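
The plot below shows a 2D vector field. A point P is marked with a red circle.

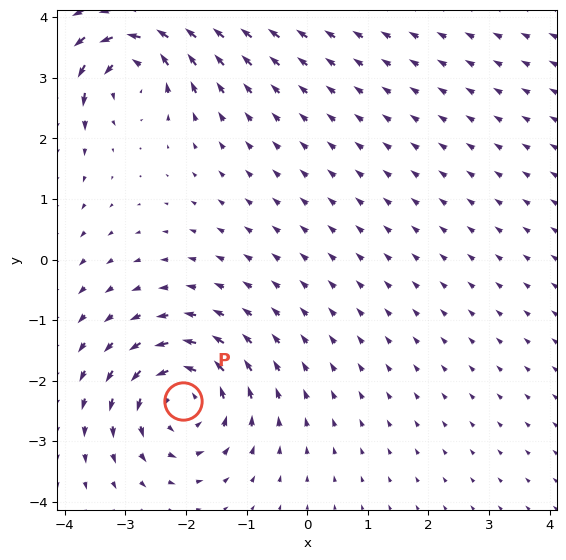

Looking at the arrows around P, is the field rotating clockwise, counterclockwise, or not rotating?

counterclockwise

Near P at (-2.1, -2.3) the arrows circulate counterclockwise. The curl (z-component) there is about +5; positive curl means counterclockwise rotation.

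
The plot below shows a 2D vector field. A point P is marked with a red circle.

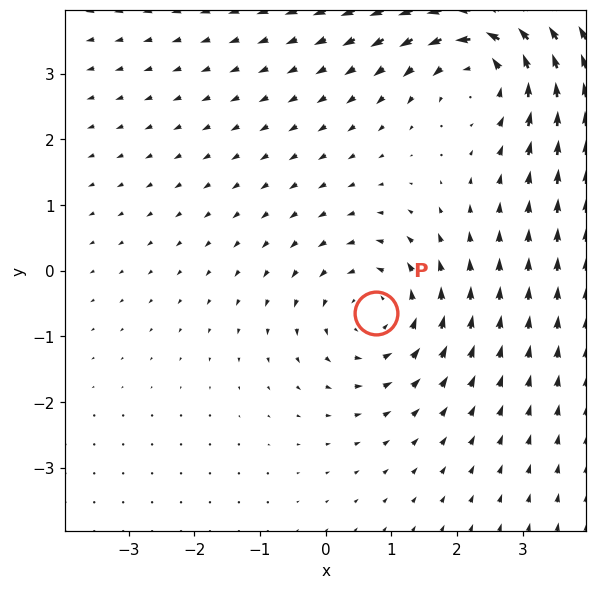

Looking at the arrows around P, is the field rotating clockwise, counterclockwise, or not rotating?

counterclockwise

Near P at (0.8, -0.6) the arrows circulate counterclockwise. The curl (z-component) there is about +3; positive curl means counterclockwise rotation.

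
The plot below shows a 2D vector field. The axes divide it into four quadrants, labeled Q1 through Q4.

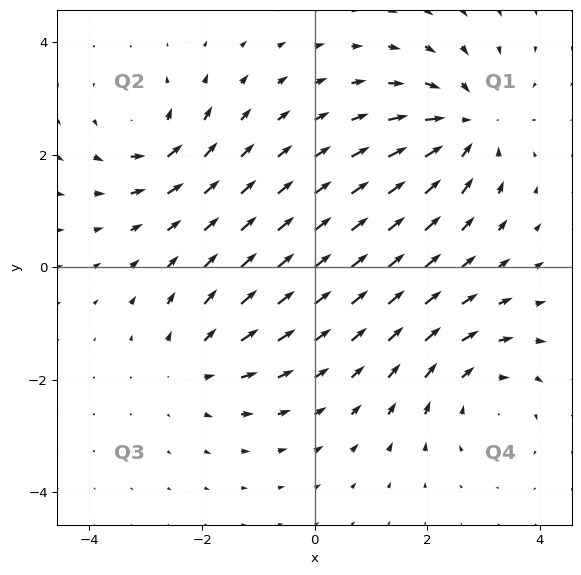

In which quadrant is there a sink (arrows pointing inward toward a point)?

Q1

The sink sits at approximately (2.7, 2.5), which lies in quadrant Q1. The divergence there is about -4, negative as expected for a sink.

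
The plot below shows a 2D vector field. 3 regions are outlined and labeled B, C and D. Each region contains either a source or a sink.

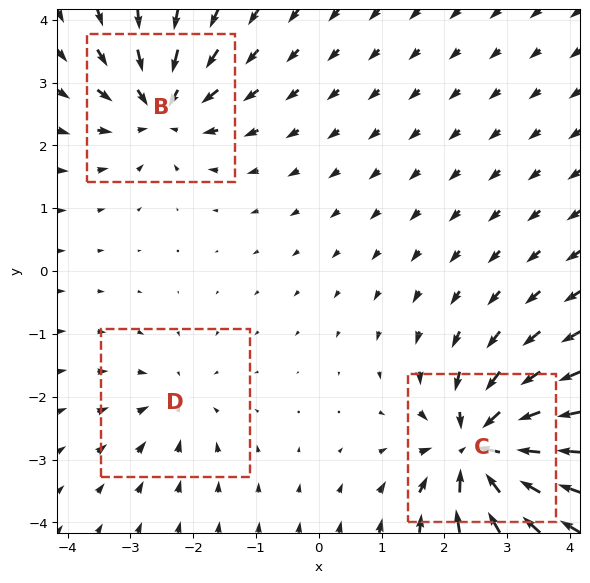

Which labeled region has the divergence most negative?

C

Divergence at each region's feature centre — B: about -4, C: about -6, D: about -2. Region C is most negative.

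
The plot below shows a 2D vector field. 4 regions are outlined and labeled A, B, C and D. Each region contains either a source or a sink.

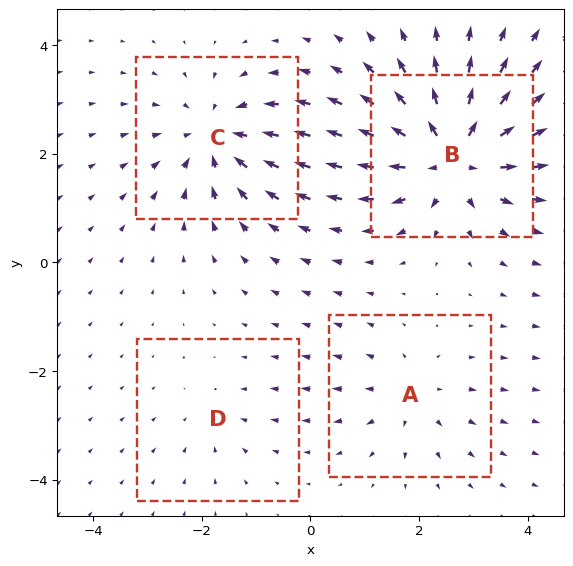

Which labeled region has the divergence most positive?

Divergence at each region's feature centre — A: about +3, B: about +7, C: about -5, D: about -2. Region B is most positive.

B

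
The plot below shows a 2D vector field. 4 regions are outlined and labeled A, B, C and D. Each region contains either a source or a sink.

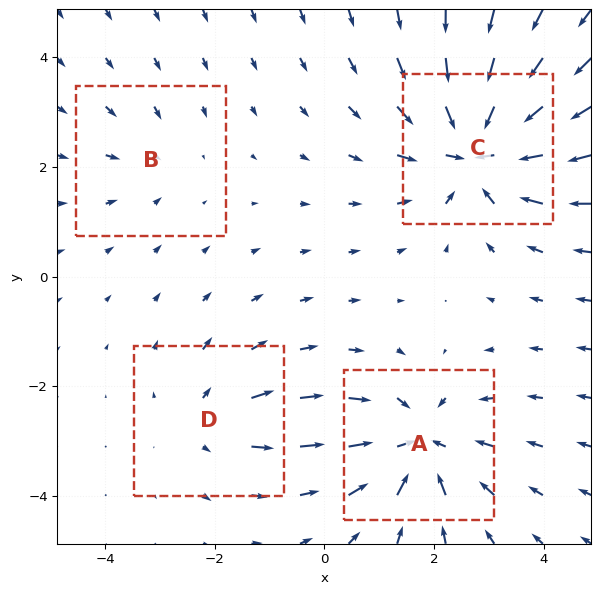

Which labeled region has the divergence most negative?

C

Divergence at each region's feature centre — A: about -5, B: about -2, C: about -7, D: about +3. Region C is most negative.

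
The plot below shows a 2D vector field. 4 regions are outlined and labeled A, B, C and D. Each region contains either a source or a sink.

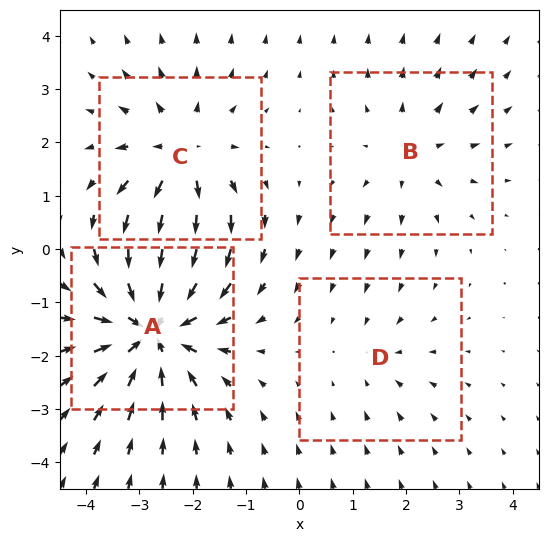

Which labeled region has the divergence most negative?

Divergence at each region's feature centre — A: about -7, B: about +3, C: about +5, D: about -2. Region A is most negative.

A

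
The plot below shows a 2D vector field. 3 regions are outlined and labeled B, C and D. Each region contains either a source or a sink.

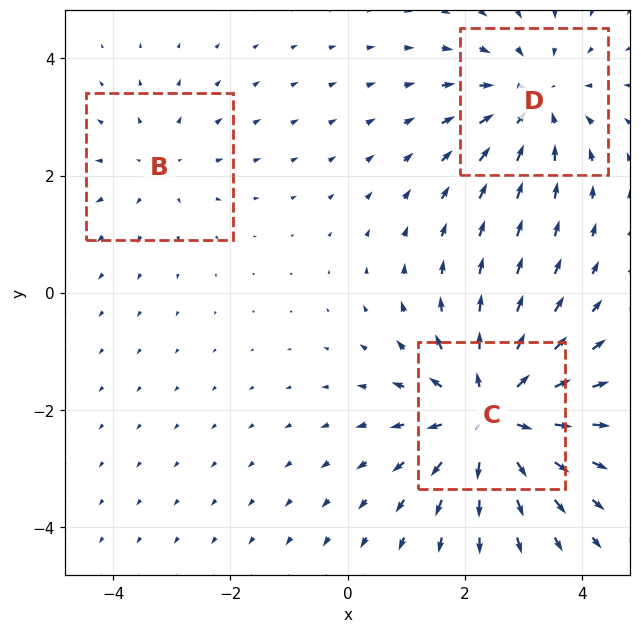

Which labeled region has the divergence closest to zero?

B

Divergence at each region's feature centre — B: about +2, C: about +4, D: about -3. Region B is closest to zero.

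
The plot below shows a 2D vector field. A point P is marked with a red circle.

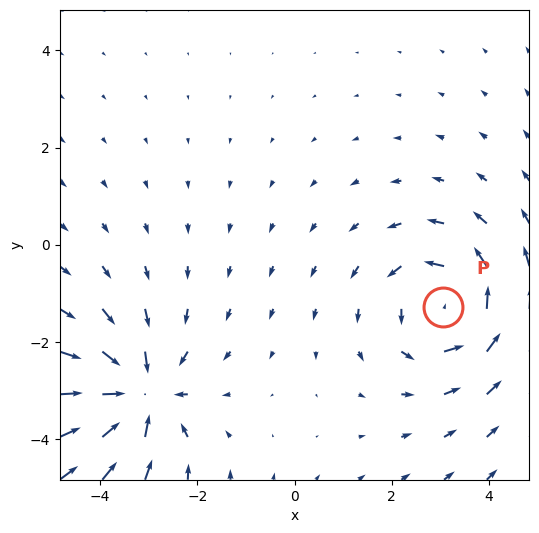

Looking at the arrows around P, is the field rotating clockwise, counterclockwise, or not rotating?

counterclockwise

Near P at (3.1, -1.3) the arrows circulate counterclockwise. The curl (z-component) there is about +4; positive curl means counterclockwise rotation.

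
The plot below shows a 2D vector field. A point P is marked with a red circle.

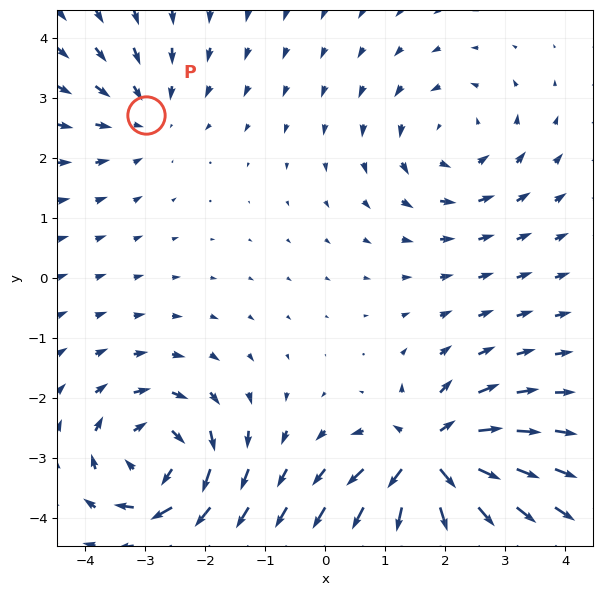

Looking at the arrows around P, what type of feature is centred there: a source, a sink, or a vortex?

sink

At P (-3.0, 2.7) the arrows converge inward. Divergence about -2, curl ≈0 — negative divergence with near-zero curl is a sink.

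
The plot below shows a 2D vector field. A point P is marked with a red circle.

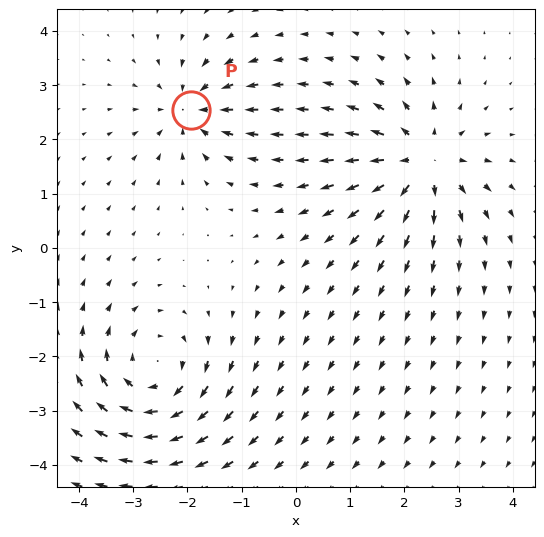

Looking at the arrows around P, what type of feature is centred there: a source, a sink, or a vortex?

sink

At P (-1.9, 2.5) the arrows converge inward. Divergence about -4, curl ≈0 — negative divergence with near-zero curl is a sink.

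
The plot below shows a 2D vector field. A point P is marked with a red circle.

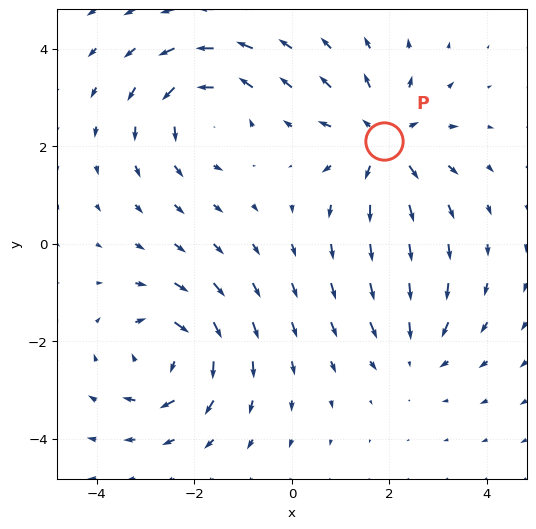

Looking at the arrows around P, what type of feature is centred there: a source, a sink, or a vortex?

At P (1.9, 2.1) the arrows spread outward. Divergence about +5, curl ≈0 — positive divergence with near-zero curl is a source.

source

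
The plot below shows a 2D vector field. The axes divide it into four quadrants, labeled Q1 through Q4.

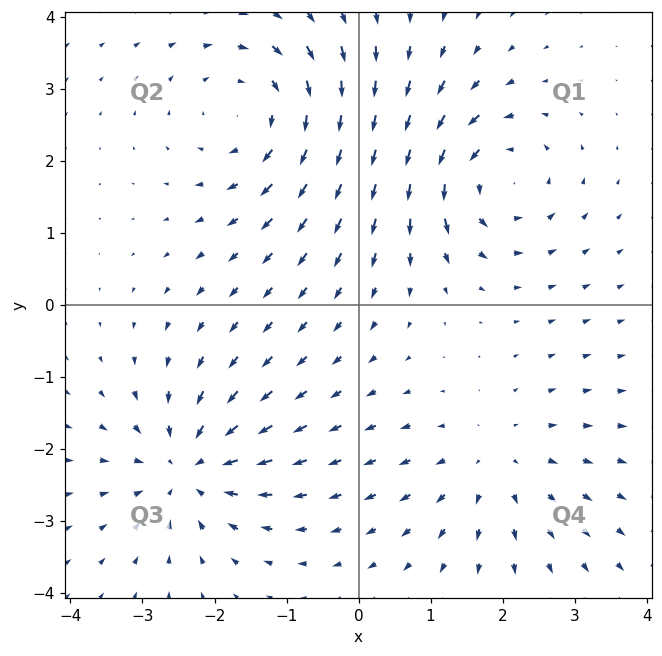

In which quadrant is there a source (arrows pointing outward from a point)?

The source sits at approximately (1.9, -2.2), which lies in quadrant Q4. The divergence there is about +3, positive as expected for a source.

Q4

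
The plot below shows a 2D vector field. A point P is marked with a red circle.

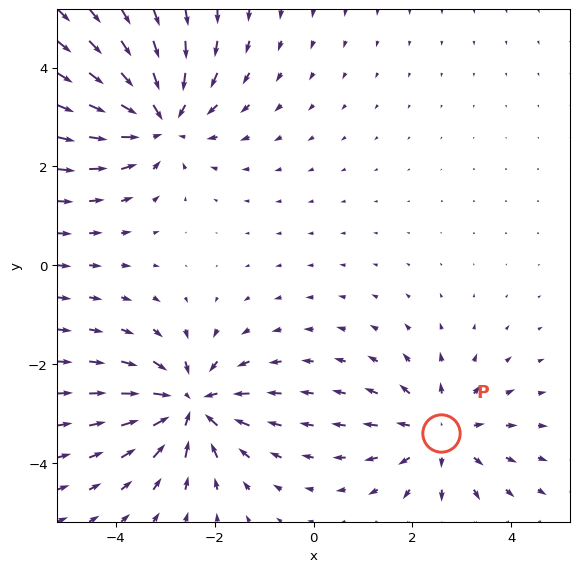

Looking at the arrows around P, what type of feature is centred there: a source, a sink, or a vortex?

At P (2.6, -3.4) the arrows spread outward. Divergence about +4, curl ≈0 — positive divergence with near-zero curl is a source.

source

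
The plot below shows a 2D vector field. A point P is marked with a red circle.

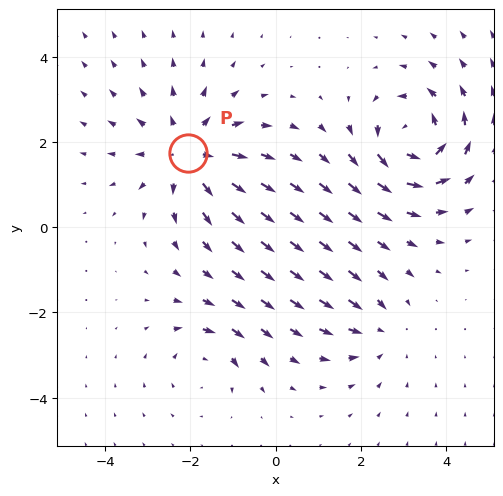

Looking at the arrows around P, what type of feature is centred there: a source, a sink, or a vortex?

source

At P (-2.1, 1.7) the arrows spread outward. Divergence about +4, curl ≈0 — positive divergence with near-zero curl is a source.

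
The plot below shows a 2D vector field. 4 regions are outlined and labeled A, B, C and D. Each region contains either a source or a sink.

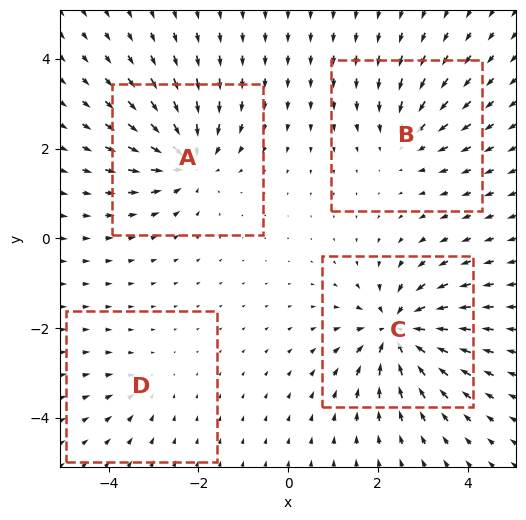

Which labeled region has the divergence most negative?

C

Divergence at each region's feature centre — A: about -7, B: about -4, C: about -8, D: about -3. Region C is most negative.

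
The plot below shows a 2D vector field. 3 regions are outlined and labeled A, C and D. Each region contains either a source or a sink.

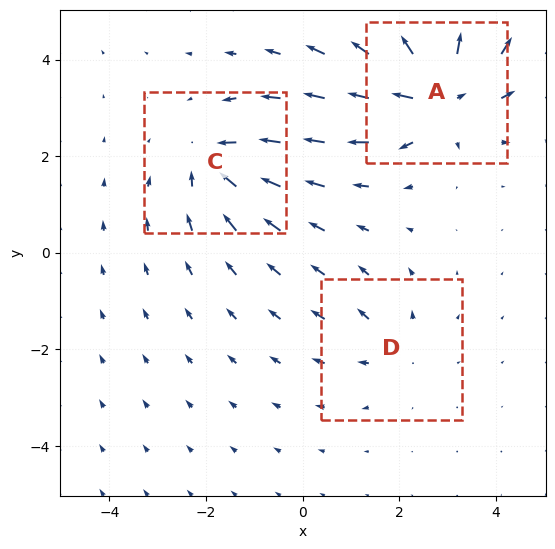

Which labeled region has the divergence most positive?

A

Divergence at each region's feature centre — A: about +5, C: about -3, D: about +2. Region A is most positive.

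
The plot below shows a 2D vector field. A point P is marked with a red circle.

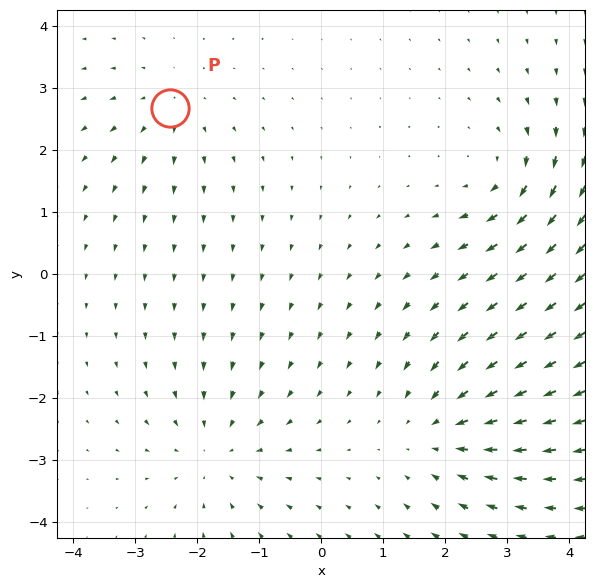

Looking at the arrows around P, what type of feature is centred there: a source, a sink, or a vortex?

source

At P (-2.4, 2.7) the arrows spread outward. Divergence about +4, curl ≈0 — positive divergence with near-zero curl is a source.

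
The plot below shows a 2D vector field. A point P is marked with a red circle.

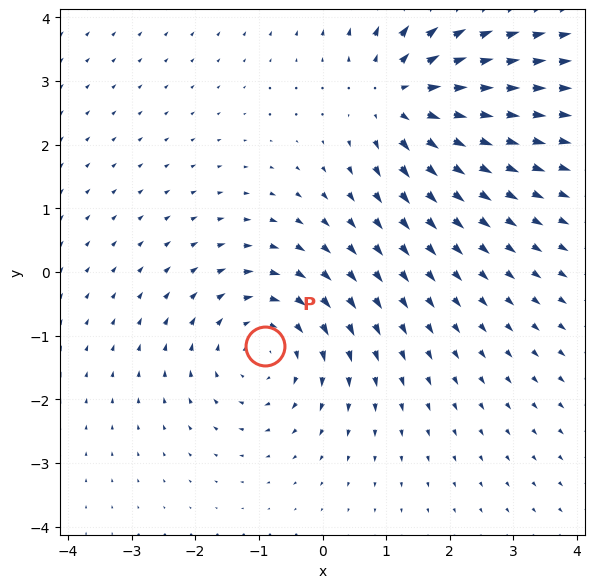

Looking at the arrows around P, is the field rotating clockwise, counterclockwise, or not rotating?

Near P at (-0.9, -1.2) the arrows circulate clockwise. The curl (z-component) there is about -4; negative curl means clockwise rotation.

clockwise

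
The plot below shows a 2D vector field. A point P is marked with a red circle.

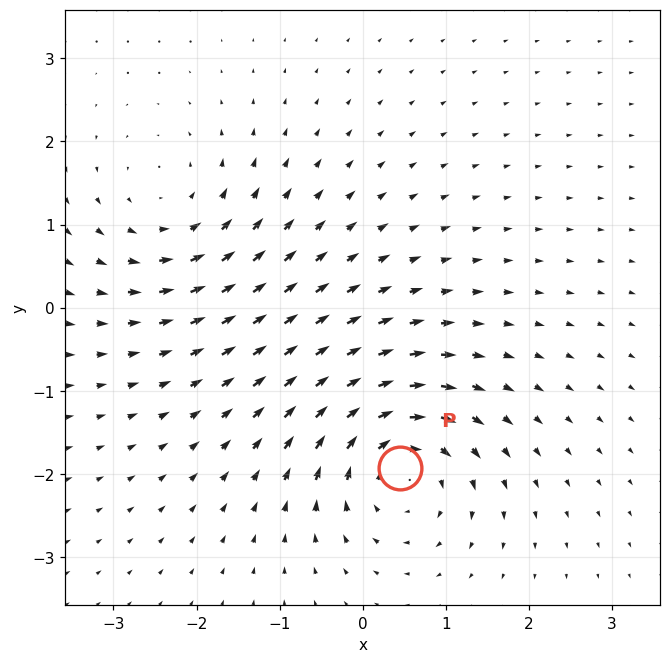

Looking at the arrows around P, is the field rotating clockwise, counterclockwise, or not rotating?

clockwise

Near P at (0.4, -1.9) the arrows circulate clockwise. The curl (z-component) there is about -6; negative curl means clockwise rotation.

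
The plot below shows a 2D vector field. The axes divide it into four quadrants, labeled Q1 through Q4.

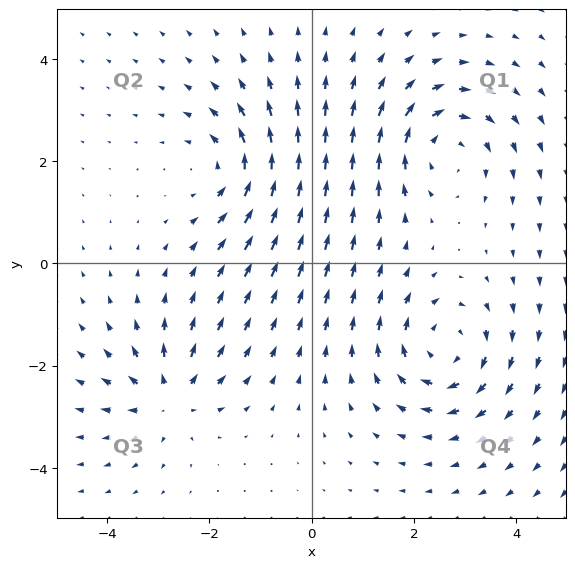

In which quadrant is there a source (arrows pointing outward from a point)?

The source sits at approximately (-2.8, -2.6), which lies in quadrant Q3. The divergence there is about +5, positive as expected for a source.

Q3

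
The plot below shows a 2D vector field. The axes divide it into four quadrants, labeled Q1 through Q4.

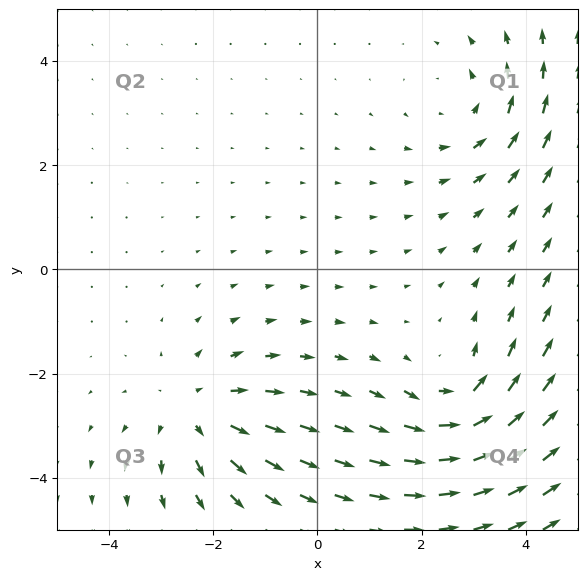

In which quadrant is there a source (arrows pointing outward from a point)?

Q3

The source sits at approximately (-2.3, -2.7), which lies in quadrant Q3. The divergence there is about +4, positive as expected for a source.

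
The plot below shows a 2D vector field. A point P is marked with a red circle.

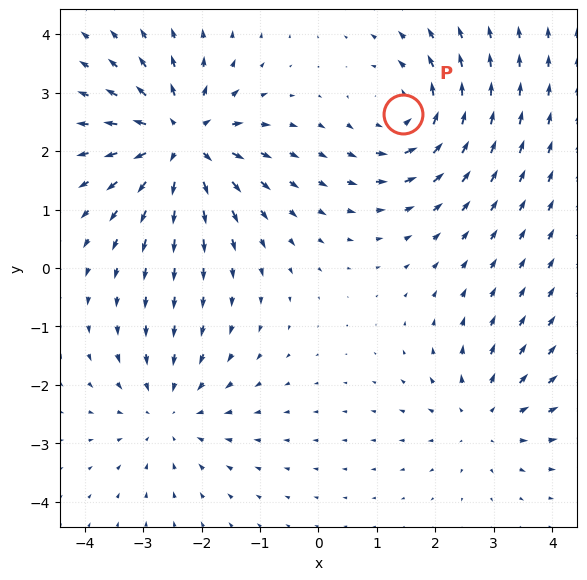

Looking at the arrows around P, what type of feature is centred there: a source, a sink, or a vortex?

vortex

At P (1.4, 2.6) the arrows circulate counterclockwise. Divergence ≈0, curl about +4 — near-zero divergence with nonzero curl is a vortex.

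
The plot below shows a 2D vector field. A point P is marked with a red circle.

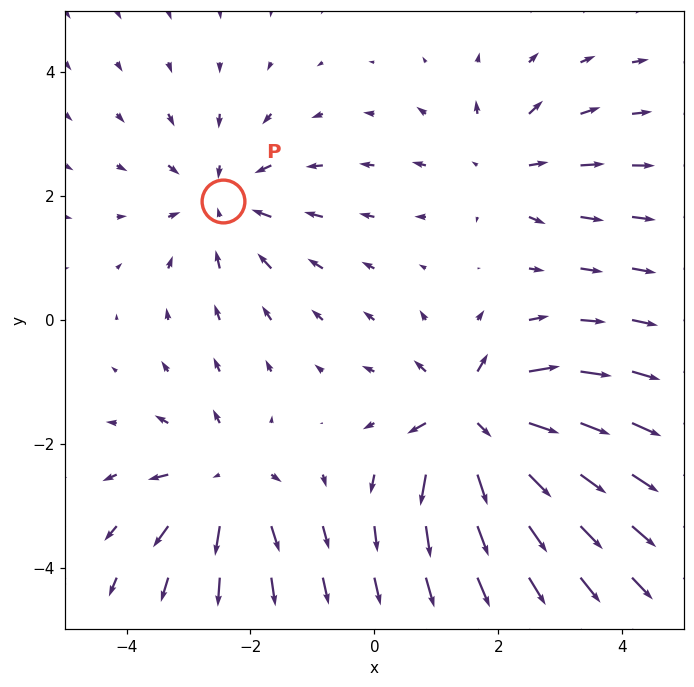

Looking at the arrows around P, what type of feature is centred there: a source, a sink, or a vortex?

At P (-2.4, 1.9) the arrows converge inward. Divergence about -3, curl ≈0 — negative divergence with near-zero curl is a sink.

sink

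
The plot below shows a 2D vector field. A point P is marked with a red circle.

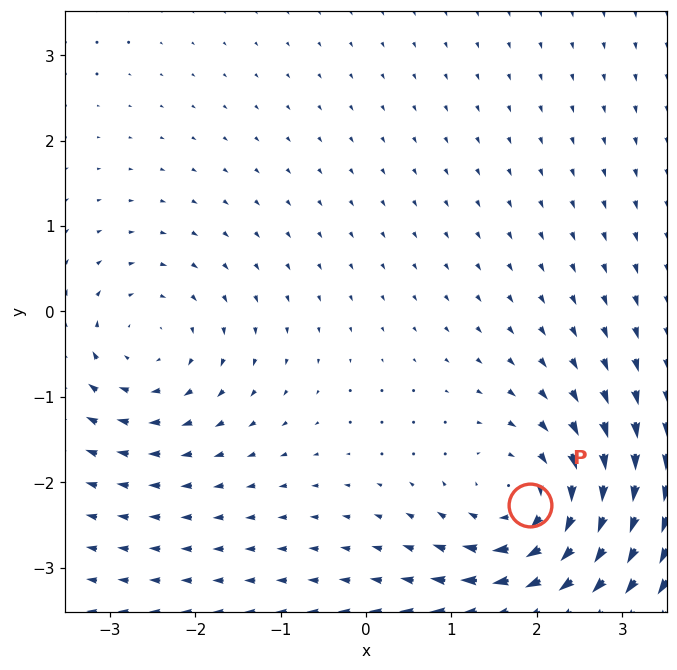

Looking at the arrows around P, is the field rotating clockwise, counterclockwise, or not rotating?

clockwise

Near P at (1.9, -2.3) the arrows circulate clockwise. The curl (z-component) there is about -5; negative curl means clockwise rotation.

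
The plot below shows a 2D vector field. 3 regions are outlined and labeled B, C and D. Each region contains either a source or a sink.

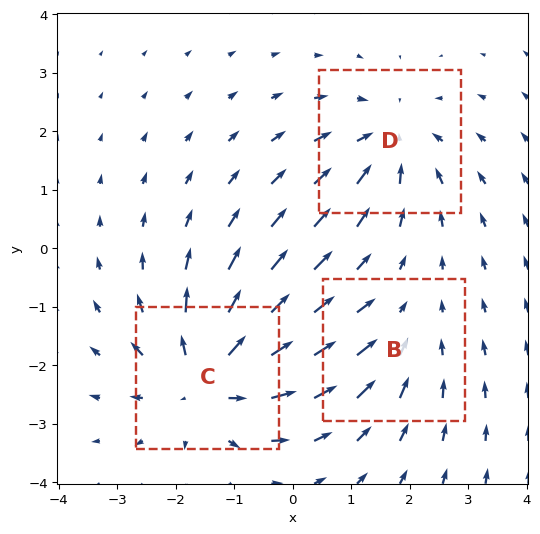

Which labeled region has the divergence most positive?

Divergence at each region's feature centre — B: about -2, C: about +4, D: about -3. Region C is most positive.

C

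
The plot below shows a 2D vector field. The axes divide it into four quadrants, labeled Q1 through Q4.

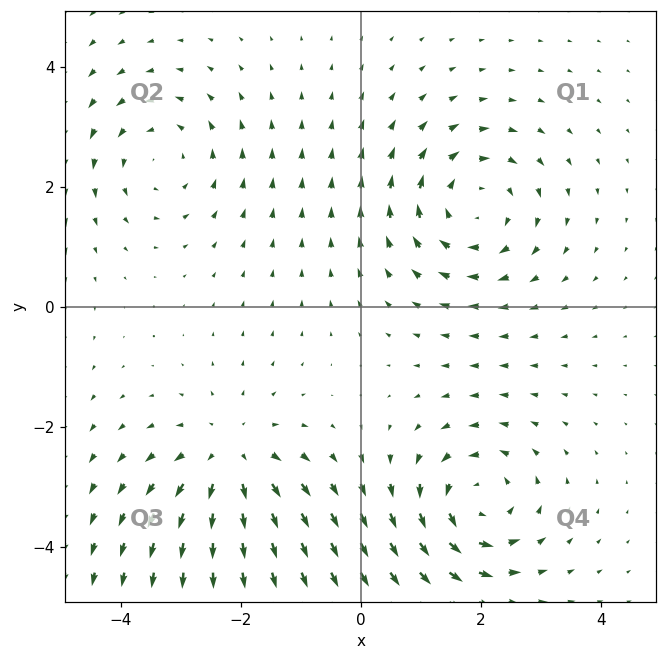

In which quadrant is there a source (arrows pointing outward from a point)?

Q3

The source sits at approximately (-2.2, -2.5), which lies in quadrant Q3. The divergence there is about +4, positive as expected for a source.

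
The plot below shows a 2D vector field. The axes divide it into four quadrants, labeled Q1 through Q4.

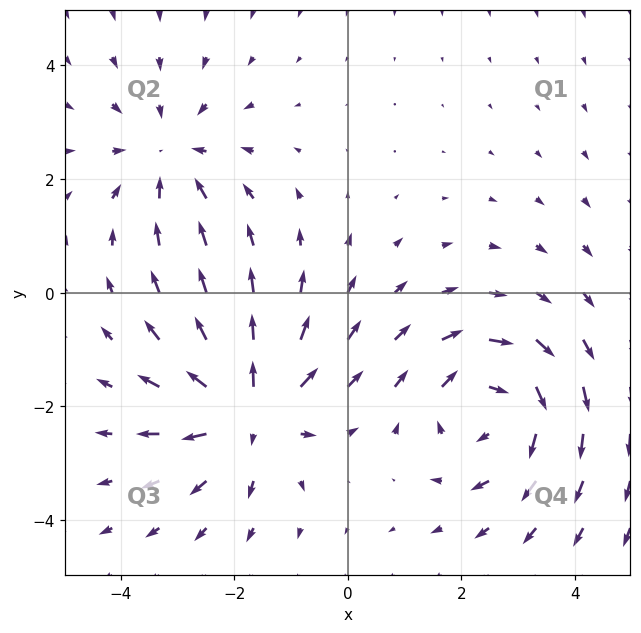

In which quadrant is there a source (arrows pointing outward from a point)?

The source sits at approximately (-1.7, -2.1), which lies in quadrant Q3. The divergence there is about +6, positive as expected for a source.

Q3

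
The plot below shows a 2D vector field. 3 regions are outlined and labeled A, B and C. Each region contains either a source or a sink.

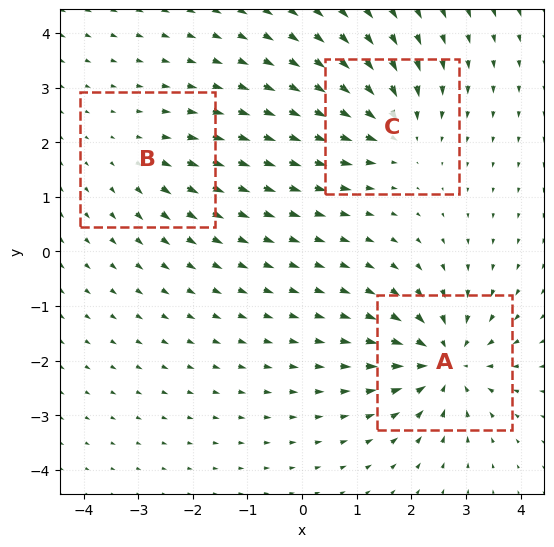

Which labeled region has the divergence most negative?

A

Divergence at each region's feature centre — A: about -5, B: about +2, C: about -4. Region A is most negative.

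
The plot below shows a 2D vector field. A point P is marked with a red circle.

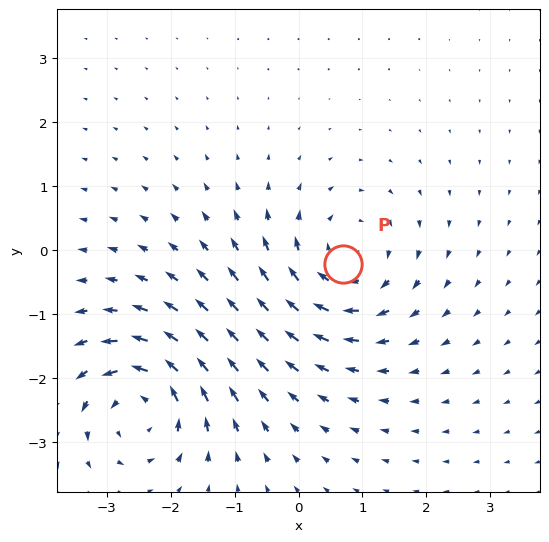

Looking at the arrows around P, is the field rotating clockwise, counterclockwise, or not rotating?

clockwise

Near P at (0.7, -0.2) the arrows circulate clockwise. The curl (z-component) there is about -4; negative curl means clockwise rotation.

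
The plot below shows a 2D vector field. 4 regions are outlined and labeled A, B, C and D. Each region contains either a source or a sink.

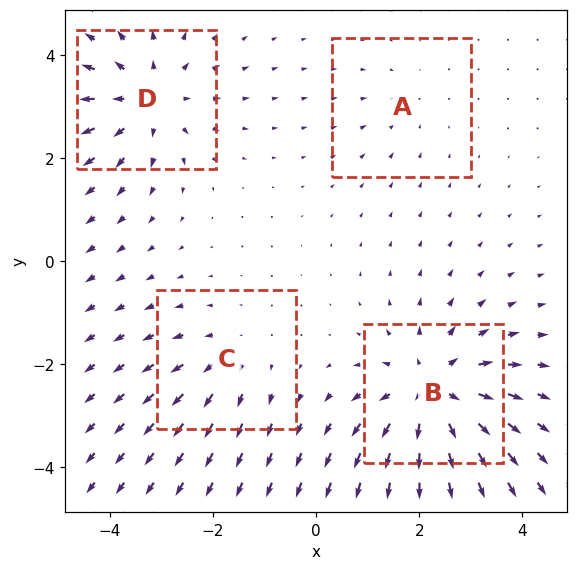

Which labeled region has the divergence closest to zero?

Divergence at each region's feature centre — A: about -2, B: about +7, C: about +3, D: about +5. Region A is closest to zero.

A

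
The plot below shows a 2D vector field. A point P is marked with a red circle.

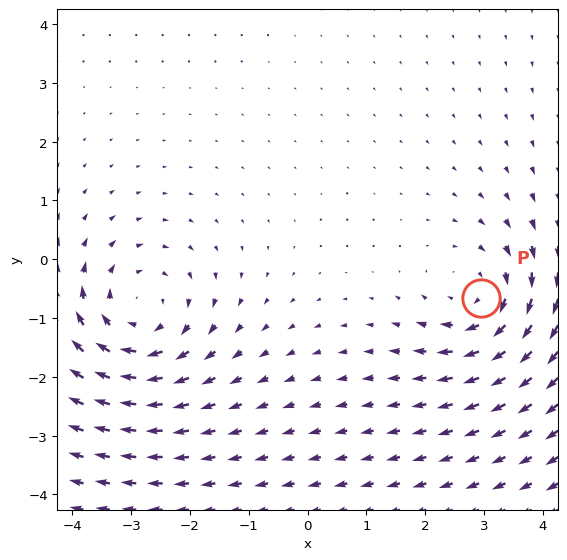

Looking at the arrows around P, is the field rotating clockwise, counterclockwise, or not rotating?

Near P at (3.0, -0.7) the arrows circulate clockwise. The curl (z-component) there is about -3; negative curl means clockwise rotation.

clockwise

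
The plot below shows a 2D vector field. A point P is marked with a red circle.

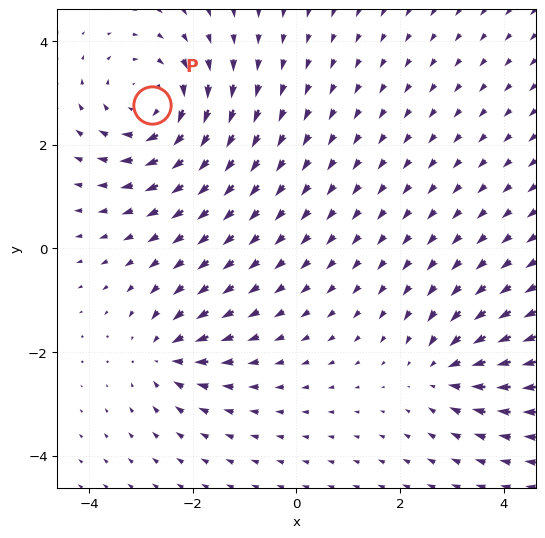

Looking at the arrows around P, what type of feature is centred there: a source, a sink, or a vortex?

At P (-2.8, 2.8) the arrows circulate clockwise. Divergence ≈0, curl about -4 — near-zero divergence with nonzero curl is a vortex.

vortex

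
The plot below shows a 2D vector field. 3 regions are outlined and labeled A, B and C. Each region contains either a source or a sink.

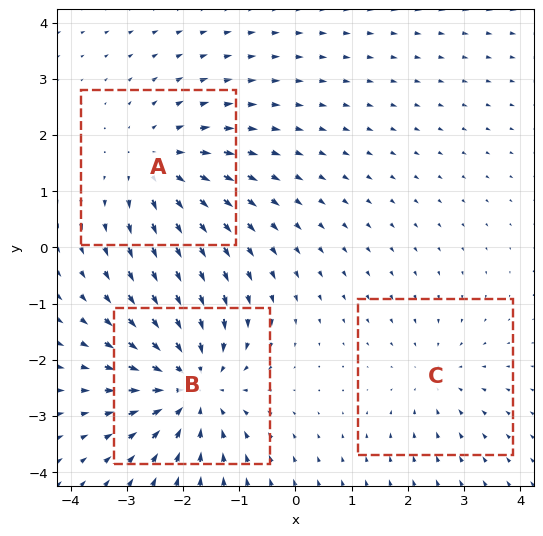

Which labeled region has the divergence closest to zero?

Divergence at each region's feature centre — A: about +3, B: about -4, C: about -2. Region C is closest to zero.

C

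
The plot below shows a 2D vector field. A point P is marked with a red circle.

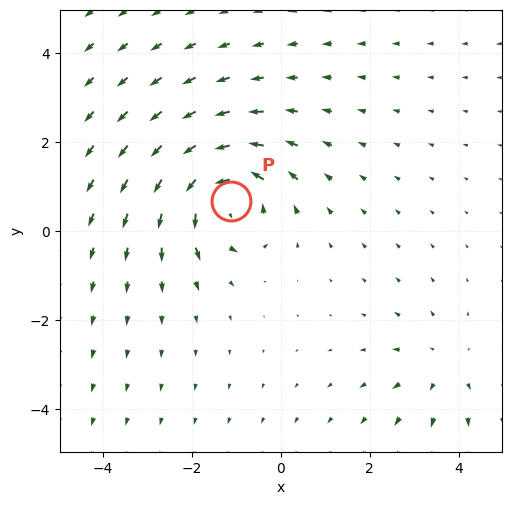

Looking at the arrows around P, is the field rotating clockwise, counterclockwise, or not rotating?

counterclockwise

Near P at (-1.1, 0.7) the arrows circulate counterclockwise. The curl (z-component) there is about +6; positive curl means counterclockwise rotation.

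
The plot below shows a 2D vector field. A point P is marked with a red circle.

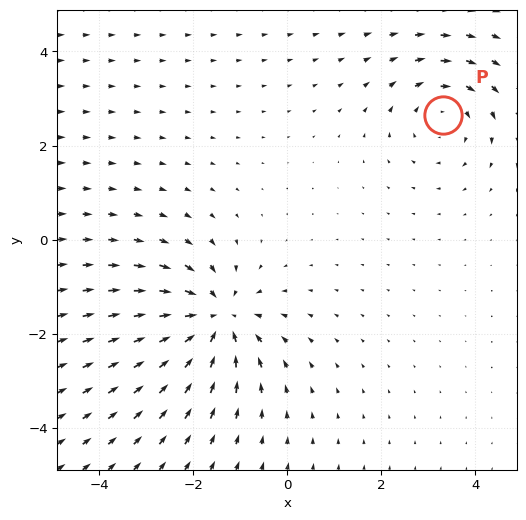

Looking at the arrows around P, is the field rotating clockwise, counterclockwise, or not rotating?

clockwise

Near P at (3.3, 2.7) the arrows circulate clockwise. The curl (z-component) there is about -3; negative curl means clockwise rotation.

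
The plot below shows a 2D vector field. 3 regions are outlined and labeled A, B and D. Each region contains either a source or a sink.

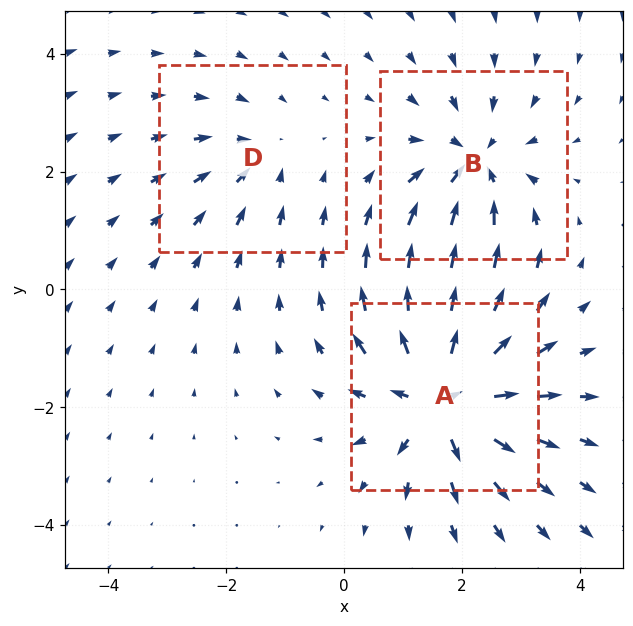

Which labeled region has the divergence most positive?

Divergence at each region's feature centre — A: about +5, B: about -4, D: about -2. Region A is most positive.

A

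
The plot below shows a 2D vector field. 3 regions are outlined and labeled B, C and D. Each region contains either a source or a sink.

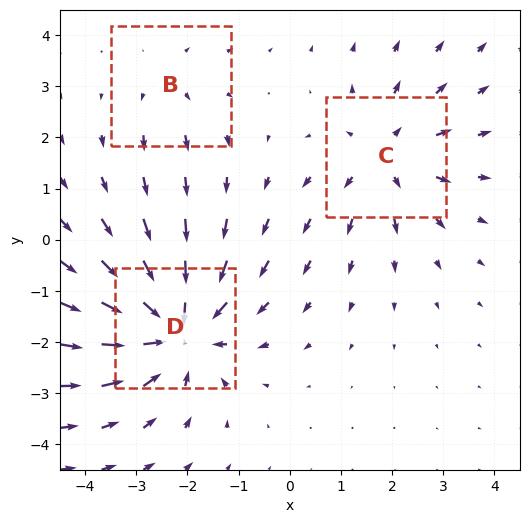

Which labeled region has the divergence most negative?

Divergence at each region's feature centre — B: about +2, C: about +3, D: about -5. Region D is most negative.

D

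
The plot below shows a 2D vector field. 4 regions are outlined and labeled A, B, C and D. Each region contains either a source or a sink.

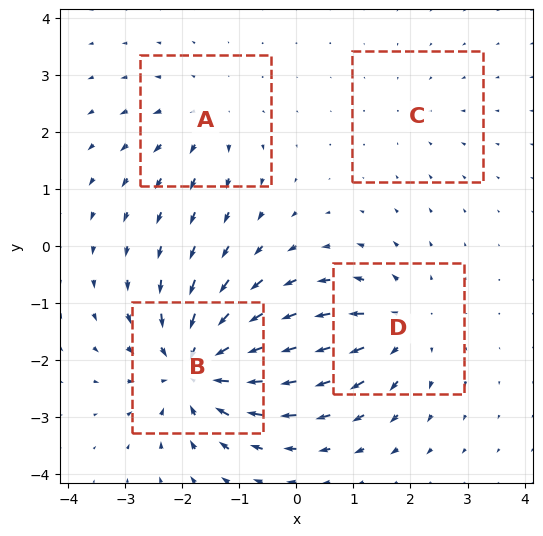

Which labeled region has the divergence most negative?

Divergence at each region's feature centre — A: about +3, B: about -8, C: about -2, D: about +5. Region B is most negative.

B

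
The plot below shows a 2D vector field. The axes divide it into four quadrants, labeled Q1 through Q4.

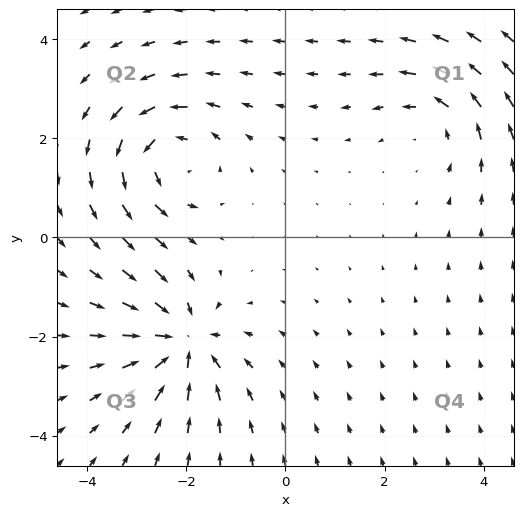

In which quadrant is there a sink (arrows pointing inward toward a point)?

The sink sits at approximately (-2.1, -2.1), which lies in quadrant Q3. The divergence there is about -6, negative as expected for a sink.

Q3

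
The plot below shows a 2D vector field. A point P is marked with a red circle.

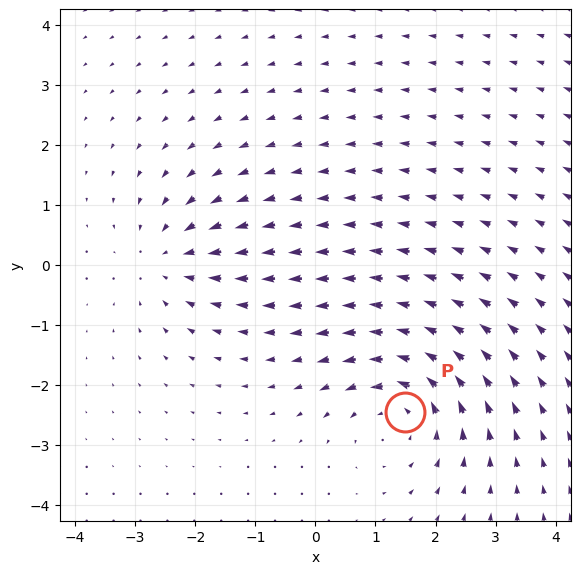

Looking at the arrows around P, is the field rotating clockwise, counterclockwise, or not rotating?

counterclockwise

Near P at (1.5, -2.5) the arrows circulate counterclockwise. The curl (z-component) there is about +4; positive curl means counterclockwise rotation.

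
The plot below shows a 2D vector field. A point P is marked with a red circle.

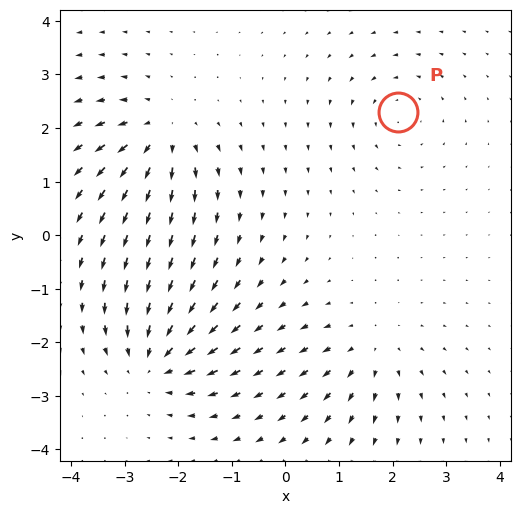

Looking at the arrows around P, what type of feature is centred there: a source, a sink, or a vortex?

At P (2.1, 2.3) the arrows circulate counterclockwise. Divergence ≈0, curl about +3 — near-zero divergence with nonzero curl is a vortex.

vortex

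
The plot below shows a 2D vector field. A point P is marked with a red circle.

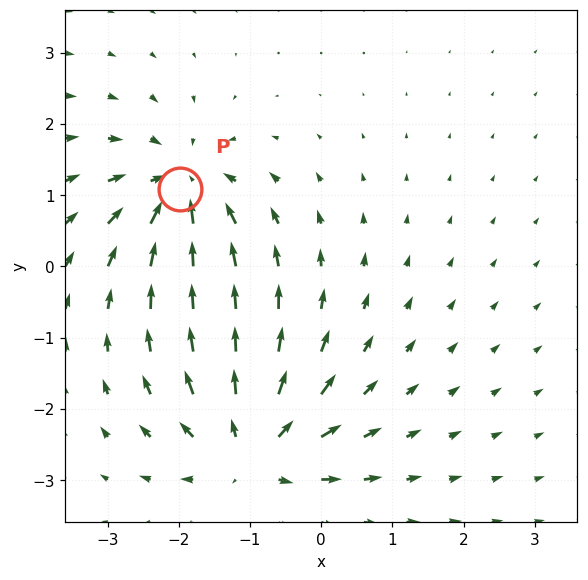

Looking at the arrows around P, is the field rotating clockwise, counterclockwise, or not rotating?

not rotating

Near P at (-2.0, 1.1) the arrows show no circulation. The curl there is ≈0.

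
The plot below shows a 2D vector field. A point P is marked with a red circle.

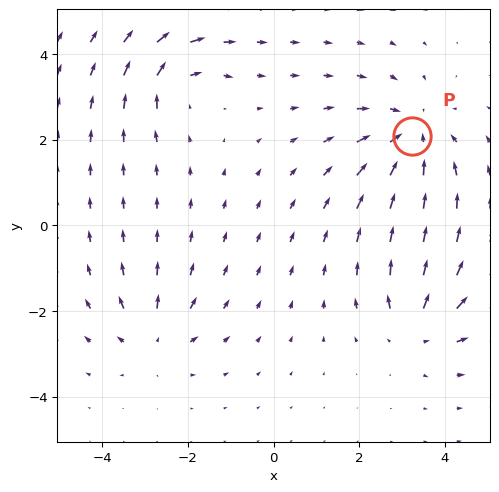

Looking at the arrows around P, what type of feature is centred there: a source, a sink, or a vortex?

sink

At P (3.2, 2.1) the arrows converge inward. Divergence about -3, curl ≈0 — negative divergence with near-zero curl is a sink.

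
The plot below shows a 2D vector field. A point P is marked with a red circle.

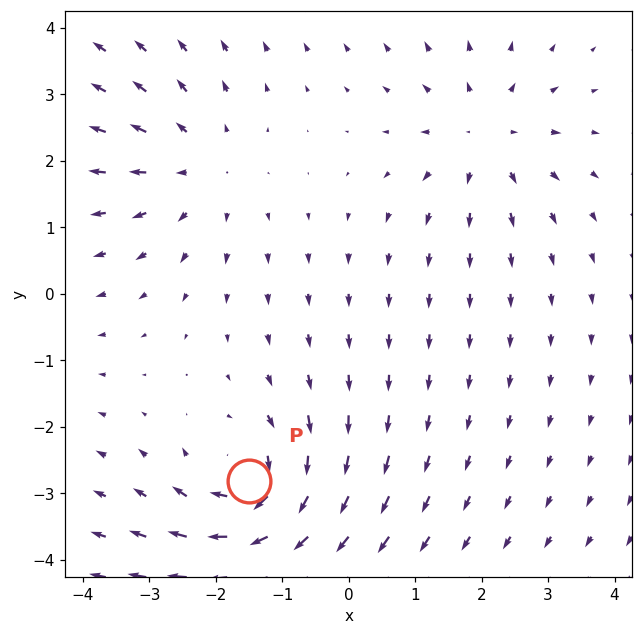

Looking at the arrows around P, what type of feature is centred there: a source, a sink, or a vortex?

At P (-1.5, -2.8) the arrows circulate clockwise. Divergence ≈0, curl about -5 — near-zero divergence with nonzero curl is a vortex.

vortex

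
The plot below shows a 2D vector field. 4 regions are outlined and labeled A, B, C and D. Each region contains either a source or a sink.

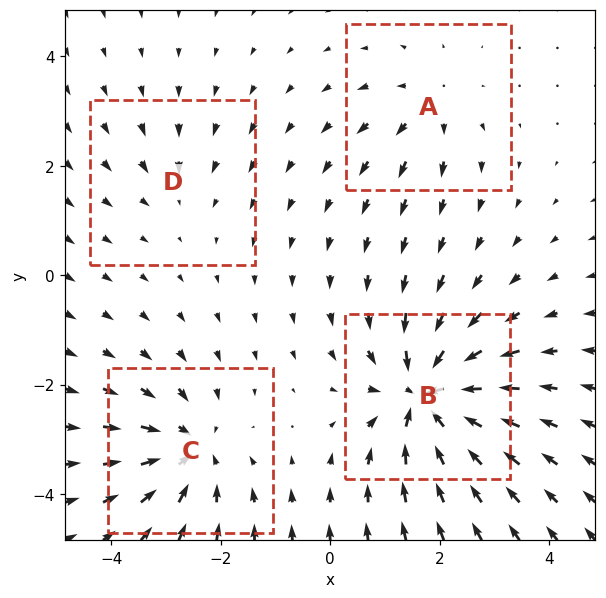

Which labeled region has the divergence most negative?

B

Divergence at each region's feature centre — A: about +3, B: about -8, C: about -6, D: about -2. Region B is most negative.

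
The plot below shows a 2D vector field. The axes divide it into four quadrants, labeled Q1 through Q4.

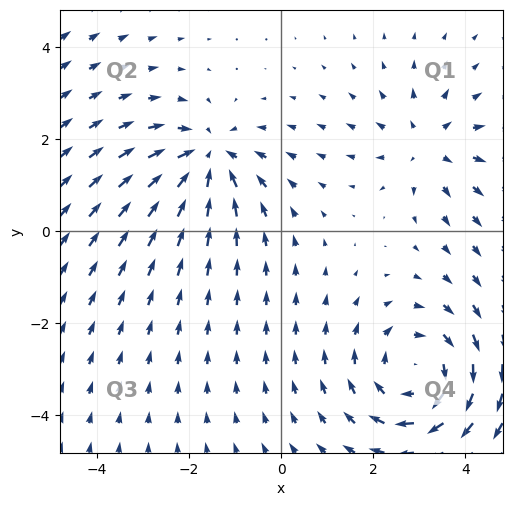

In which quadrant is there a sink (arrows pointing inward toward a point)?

The sink sits at approximately (-1.6, 1.6), which lies in quadrant Q2. The divergence there is about -4, negative as expected for a sink.

Q2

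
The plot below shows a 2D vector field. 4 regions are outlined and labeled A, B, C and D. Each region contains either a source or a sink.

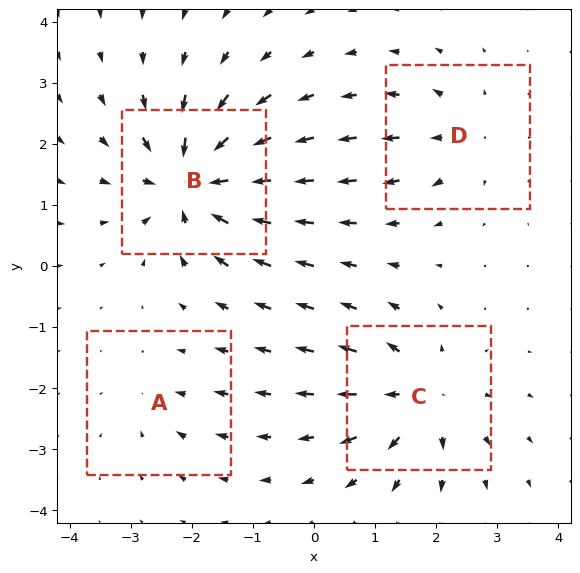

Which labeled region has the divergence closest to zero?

A

Divergence at each region's feature centre — A: about -3, B: about -8, C: about +6, D: about +4. Region A is closest to zero.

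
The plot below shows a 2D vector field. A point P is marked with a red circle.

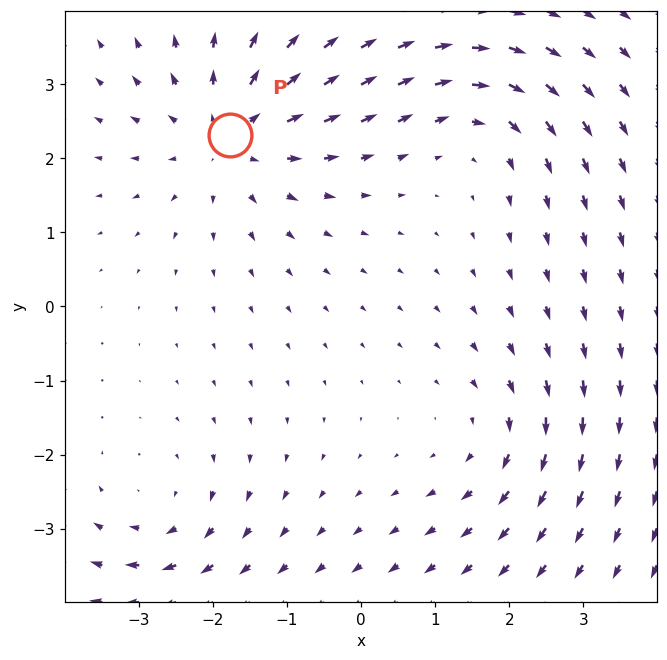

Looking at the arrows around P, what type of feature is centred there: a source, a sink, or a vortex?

source

At P (-1.8, 2.3) the arrows spread outward. Divergence about +4, curl ≈0 — positive divergence with near-zero curl is a source.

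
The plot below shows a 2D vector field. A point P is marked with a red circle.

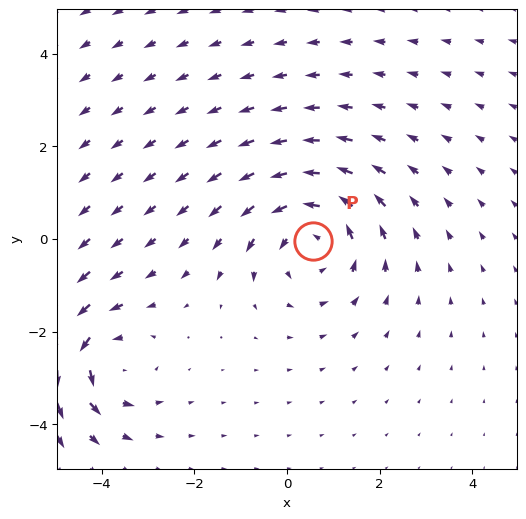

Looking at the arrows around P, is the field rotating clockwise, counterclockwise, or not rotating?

counterclockwise

Near P at (0.6, -0.0) the arrows circulate counterclockwise. The curl (z-component) there is about +4; positive curl means counterclockwise rotation.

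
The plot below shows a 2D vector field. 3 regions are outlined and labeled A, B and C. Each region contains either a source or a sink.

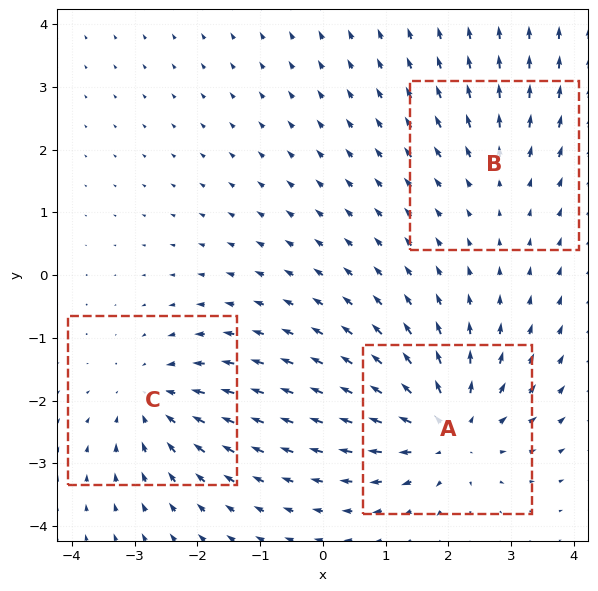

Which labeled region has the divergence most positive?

Divergence at each region's feature centre — A: about +5, B: about +2, C: about -3. Region A is most positive.

A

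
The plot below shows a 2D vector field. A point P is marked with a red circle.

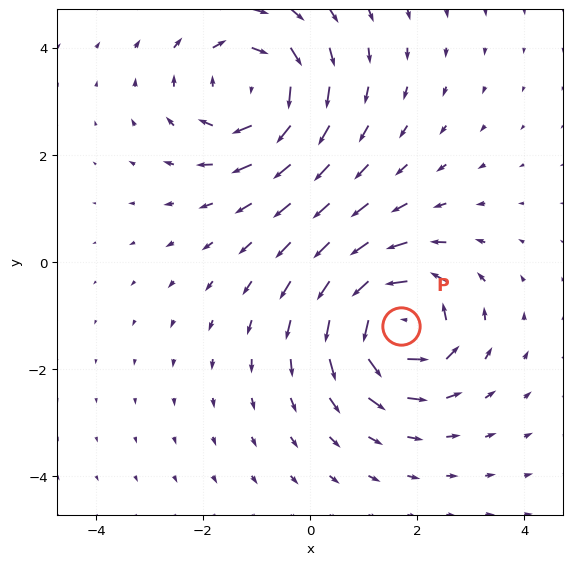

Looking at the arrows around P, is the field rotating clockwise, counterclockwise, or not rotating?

Near P at (1.7, -1.2) the arrows circulate counterclockwise. The curl (z-component) there is about +7; positive curl means counterclockwise rotation.

counterclockwise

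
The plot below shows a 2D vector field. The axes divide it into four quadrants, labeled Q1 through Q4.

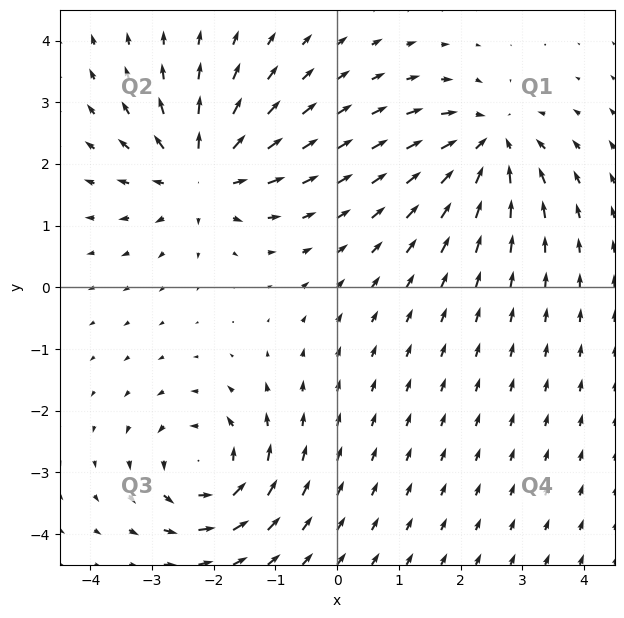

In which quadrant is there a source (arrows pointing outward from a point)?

The source sits at approximately (-2.2, 1.8), which lies in quadrant Q2. The divergence there is about +4, positive as expected for a source.

Q2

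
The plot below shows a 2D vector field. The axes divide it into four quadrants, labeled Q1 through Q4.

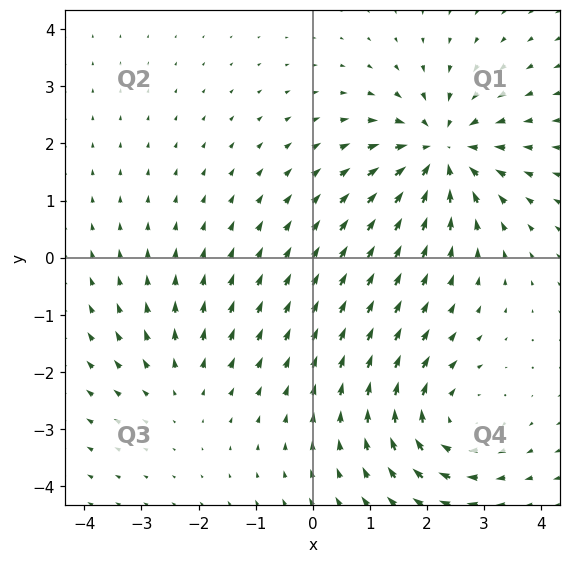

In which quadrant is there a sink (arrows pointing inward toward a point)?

The sink sits at approximately (2.2, 1.9), which lies in quadrant Q1. The divergence there is about -5, negative as expected for a sink.

Q1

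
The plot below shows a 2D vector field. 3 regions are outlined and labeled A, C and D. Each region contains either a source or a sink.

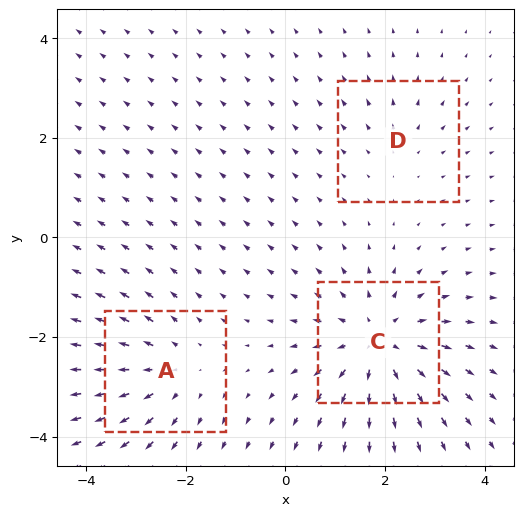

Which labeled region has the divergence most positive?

C

Divergence at each region's feature centre — A: about +3, C: about +5, D: about +2. Region C is most positive.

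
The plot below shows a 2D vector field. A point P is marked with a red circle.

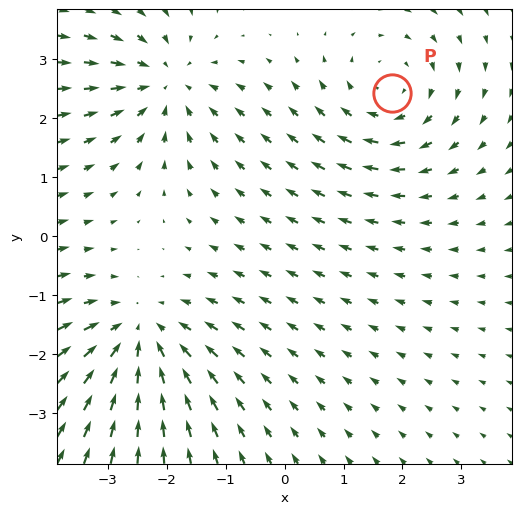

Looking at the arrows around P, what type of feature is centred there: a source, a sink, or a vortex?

vortex

At P (1.8, 2.4) the arrows circulate clockwise. Divergence ≈0, curl about -3 — near-zero divergence with nonzero curl is a vortex.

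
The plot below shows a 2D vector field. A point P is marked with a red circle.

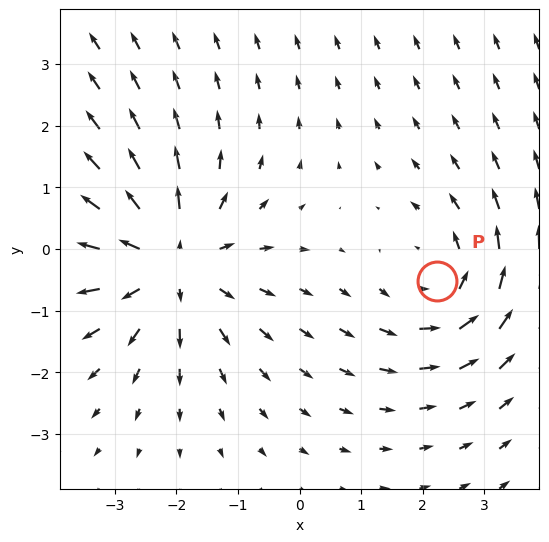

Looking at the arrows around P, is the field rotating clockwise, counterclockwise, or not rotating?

counterclockwise

Near P at (2.2, -0.5) the arrows circulate counterclockwise. The curl (z-component) there is about +3; positive curl means counterclockwise rotation.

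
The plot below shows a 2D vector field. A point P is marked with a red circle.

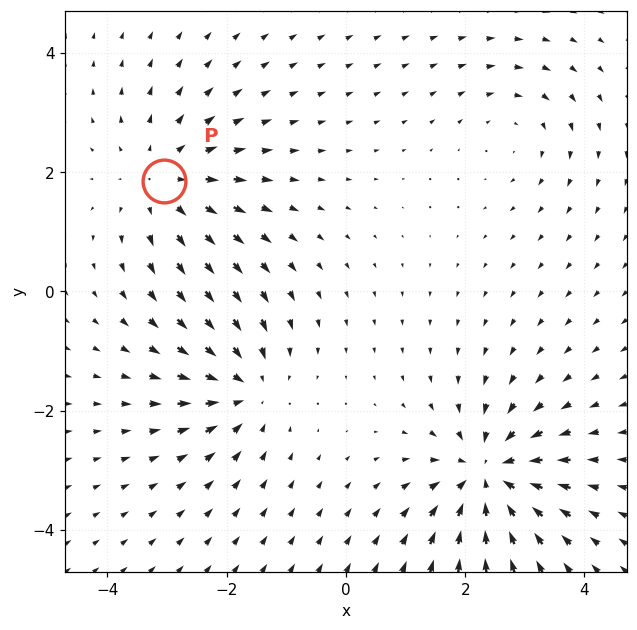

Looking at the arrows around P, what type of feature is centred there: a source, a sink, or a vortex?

At P (-3.1, 1.9) the arrows spread outward. Divergence about +3, curl ≈0 — positive divergence with near-zero curl is a source.

source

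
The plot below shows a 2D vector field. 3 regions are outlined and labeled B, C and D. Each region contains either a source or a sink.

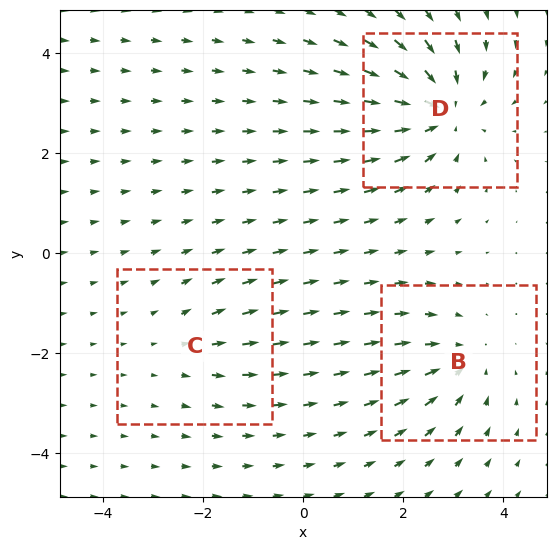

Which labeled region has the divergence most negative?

D

Divergence at each region's feature centre — B: about -3, C: about +2, D: about -5. Region D is most negative.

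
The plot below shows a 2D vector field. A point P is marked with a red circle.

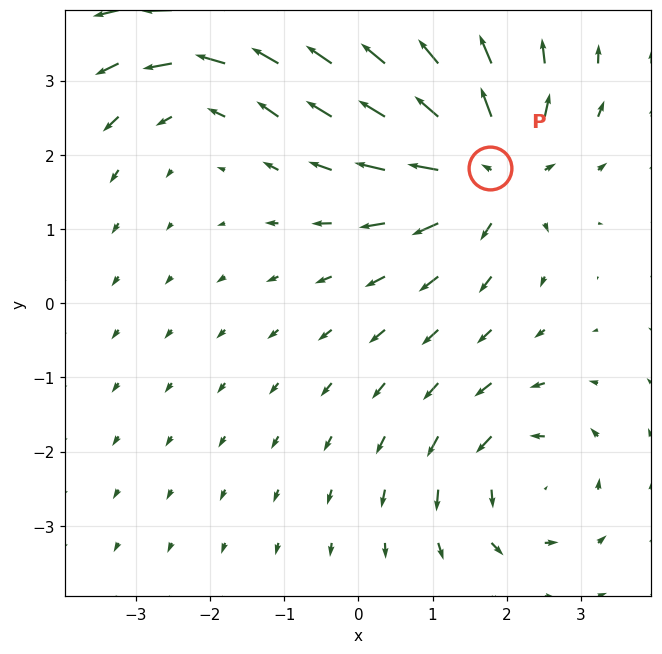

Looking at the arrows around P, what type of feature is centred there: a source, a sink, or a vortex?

source

At P (1.8, 1.8) the arrows spread outward. Divergence about +6, curl ≈0 — positive divergence with near-zero curl is a source.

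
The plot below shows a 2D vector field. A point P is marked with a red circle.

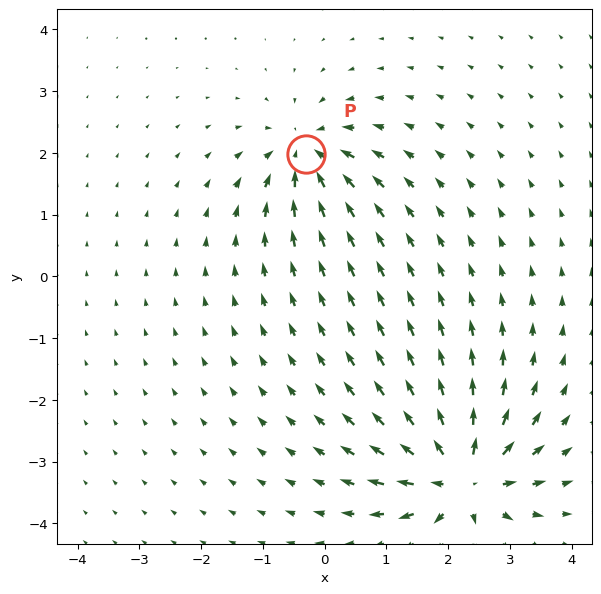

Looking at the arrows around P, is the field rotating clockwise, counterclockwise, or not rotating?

not rotating

Near P at (-0.3, 2.0) the arrows show no circulation. The curl there is ≈0.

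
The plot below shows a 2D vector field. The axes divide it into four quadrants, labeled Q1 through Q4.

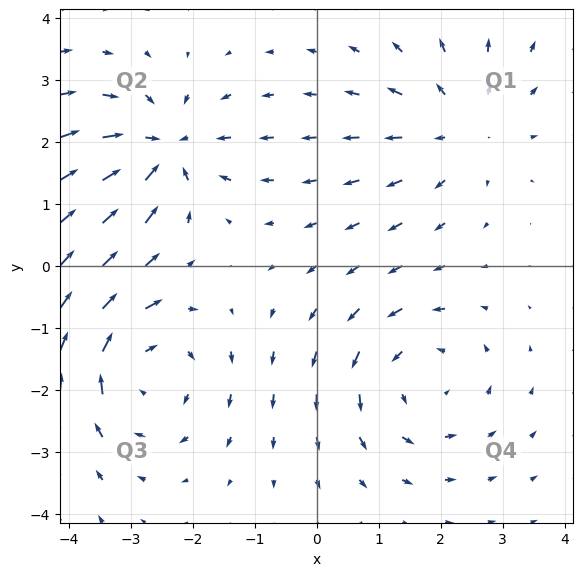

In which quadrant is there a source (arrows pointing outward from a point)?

The source sits at approximately (2.3, 2.2), which lies in quadrant Q1. The divergence there is about +3, positive as expected for a source.

Q1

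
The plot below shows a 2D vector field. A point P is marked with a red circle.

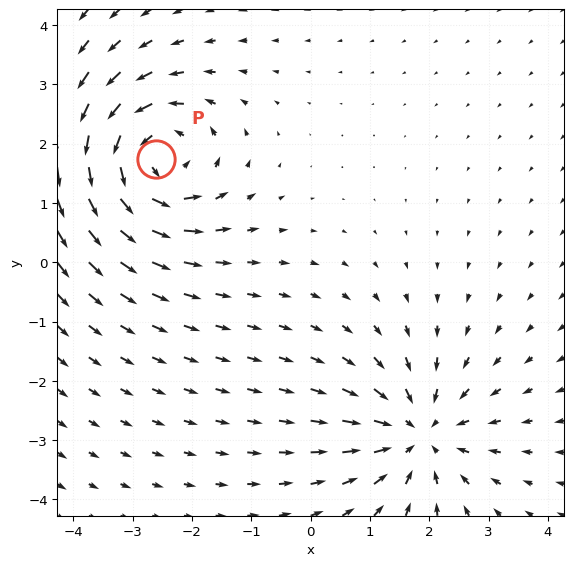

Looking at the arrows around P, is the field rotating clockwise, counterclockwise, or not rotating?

Near P at (-2.6, 1.7) the arrows circulate counterclockwise. The curl (z-component) there is about +4; positive curl means counterclockwise rotation.

counterclockwise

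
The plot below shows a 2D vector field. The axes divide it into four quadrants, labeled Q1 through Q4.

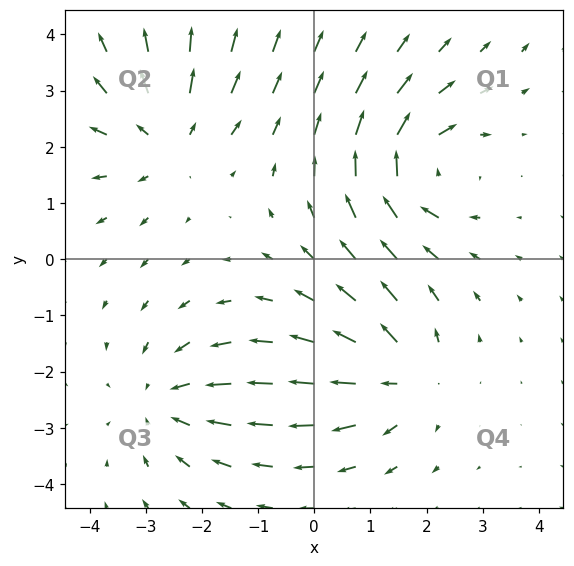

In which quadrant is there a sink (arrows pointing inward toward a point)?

The sink sits at approximately (-2.6, -2.5), which lies in quadrant Q3. The divergence there is about -2, negative as expected for a sink.

Q3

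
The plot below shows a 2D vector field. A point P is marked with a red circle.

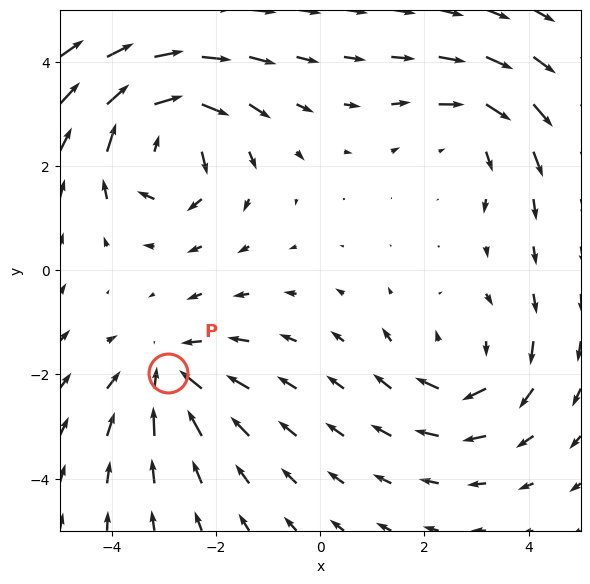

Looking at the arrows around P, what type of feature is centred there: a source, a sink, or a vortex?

At P (-2.9, -2.0) the arrows converge inward. Divergence about -3, curl ≈0 — negative divergence with near-zero curl is a sink.

sink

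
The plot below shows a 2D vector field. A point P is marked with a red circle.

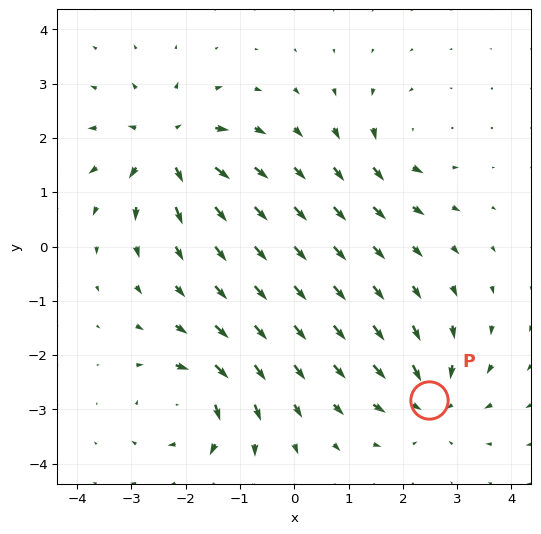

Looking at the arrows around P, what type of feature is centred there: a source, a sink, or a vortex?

sink

At P (2.5, -2.8) the arrows converge inward. Divergence about -4, curl ≈0 — negative divergence with near-zero curl is a sink.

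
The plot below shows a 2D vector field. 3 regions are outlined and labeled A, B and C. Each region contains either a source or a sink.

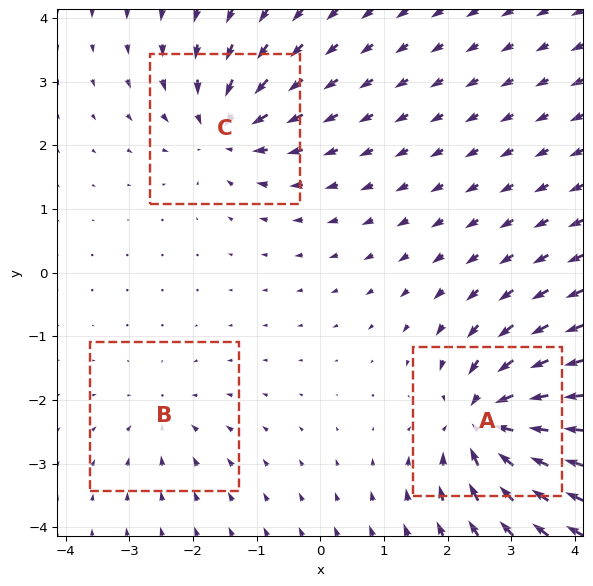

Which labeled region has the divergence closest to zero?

Divergence at each region's feature centre — A: about -6, B: about -2, C: about -4. Region B is closest to zero.

B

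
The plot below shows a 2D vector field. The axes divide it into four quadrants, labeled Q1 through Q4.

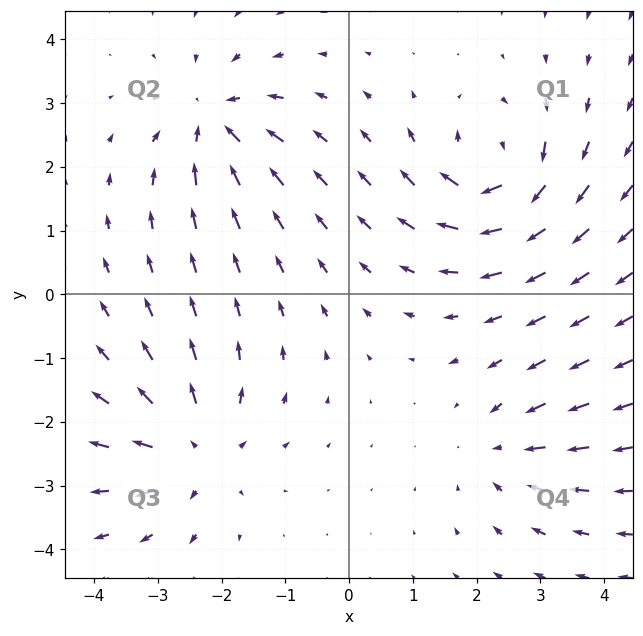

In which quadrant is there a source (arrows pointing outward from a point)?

The source sits at approximately (-2.4, -2.4), which lies in quadrant Q3. The divergence there is about +4, positive as expected for a source.

Q3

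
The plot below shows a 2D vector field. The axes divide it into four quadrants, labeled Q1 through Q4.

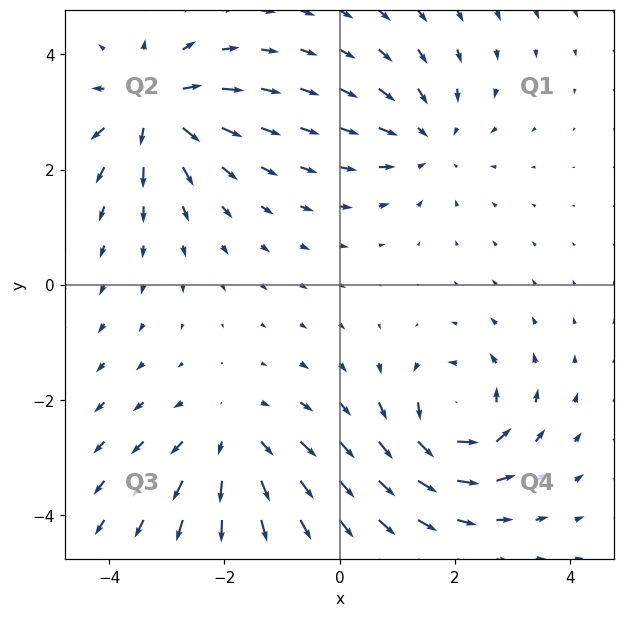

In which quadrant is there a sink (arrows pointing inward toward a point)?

The sink sits at approximately (1.5, 2.5), which lies in quadrant Q1. The divergence there is about -2, negative as expected for a sink.

Q1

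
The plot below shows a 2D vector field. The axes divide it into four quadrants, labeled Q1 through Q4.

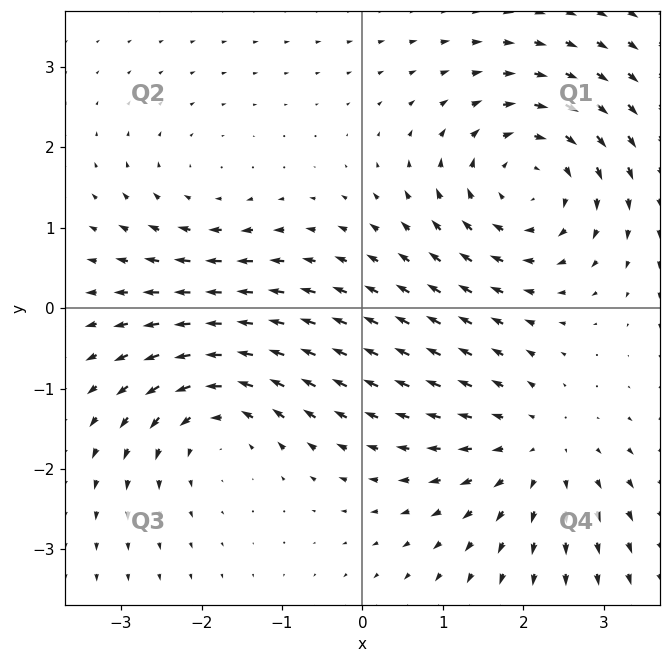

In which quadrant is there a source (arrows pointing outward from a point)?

The source sits at approximately (2.2, -1.8), which lies in quadrant Q4. The divergence there is about +3, positive as expected for a source.

Q4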